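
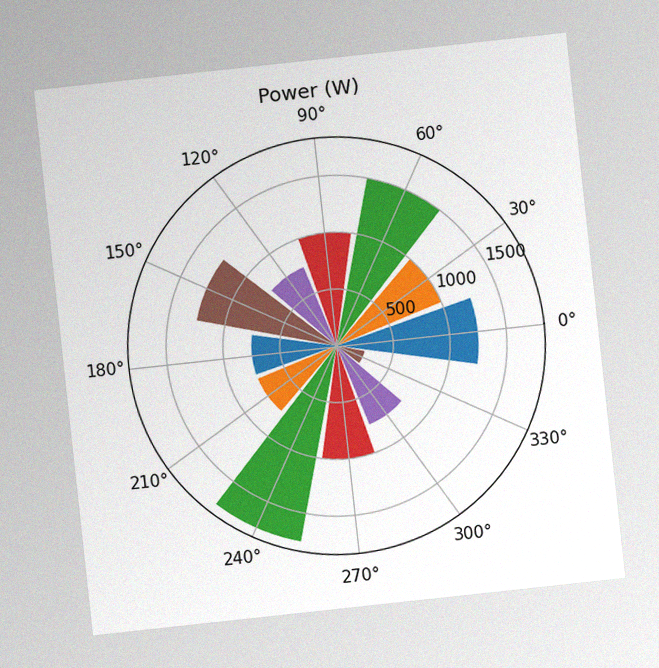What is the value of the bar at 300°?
750W

The chart is tilted about 6° counter-clockwise, with some photo noise. The bar at 300° reaches 750W on the radial axis.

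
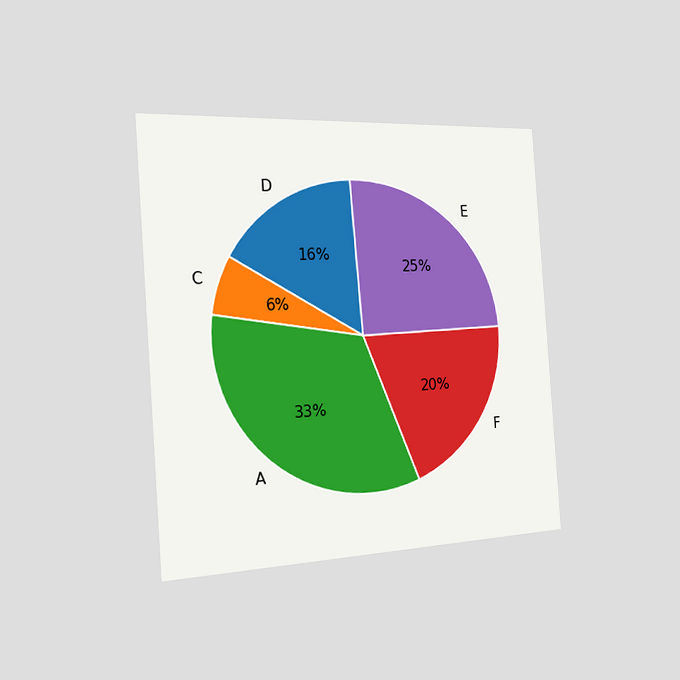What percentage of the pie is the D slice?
16%

The chart is tilted about 4° counter-clockwise and viewed slightly from the left. The D slice takes up 16% of the pie.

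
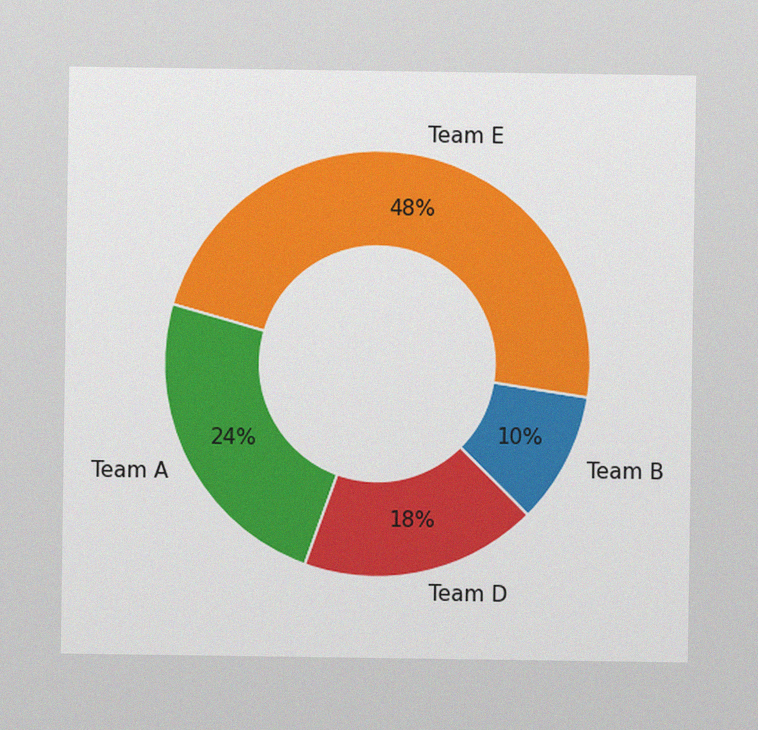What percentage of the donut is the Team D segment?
18%

The image has some photo noise and uneven lighting. The Team D segment takes up 18% of the ring.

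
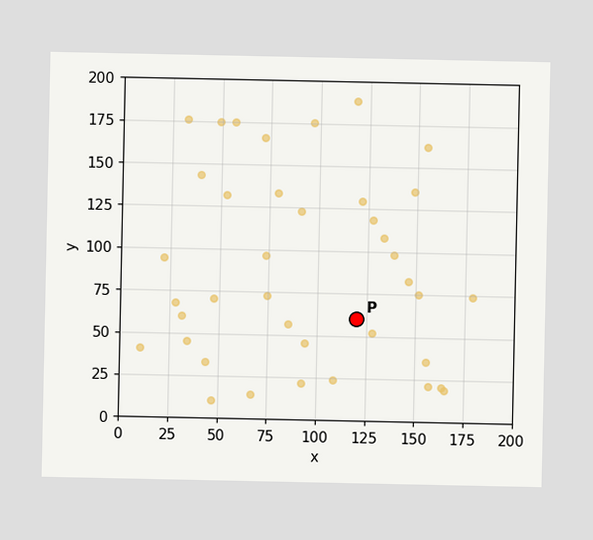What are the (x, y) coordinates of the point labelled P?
Following the gridlines from P to each axis, P sits at (120, 60).

(120, 60)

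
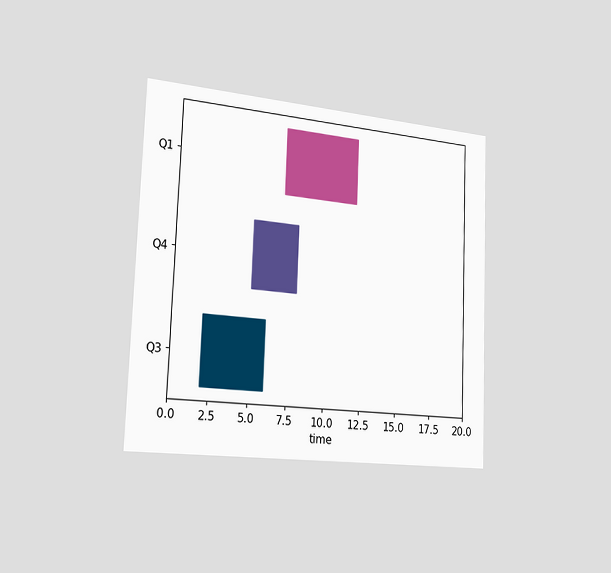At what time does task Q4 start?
5

The chart is tilted about 2° clockwise and viewed slightly from the left. The Q4 bar begins at t=5.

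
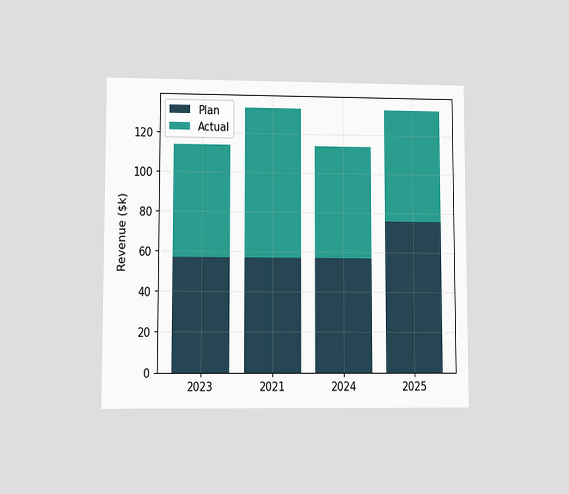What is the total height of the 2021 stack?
The chart is viewed at a slight angle. The 2021 stack's top reaches $133k on the y-axis.

$133k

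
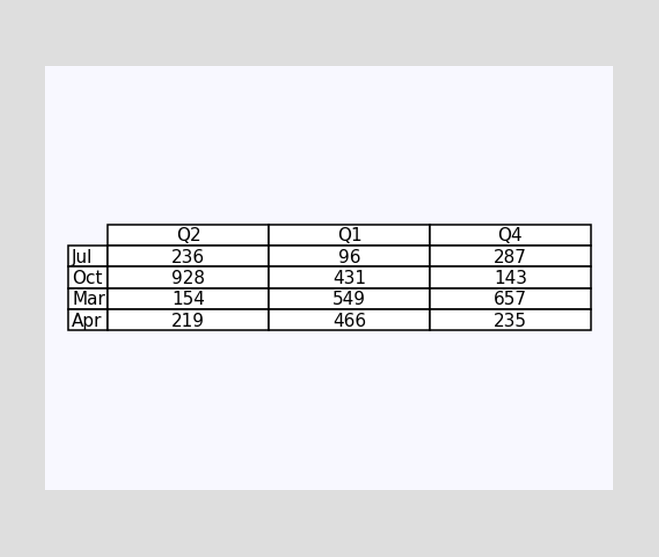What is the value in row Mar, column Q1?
549

The (Mar, Q1) cell reads 549.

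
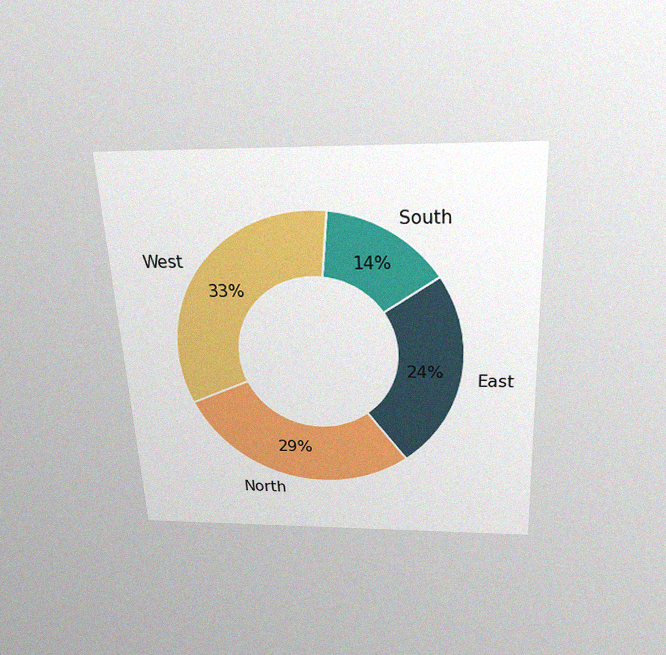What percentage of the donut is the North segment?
The chart is tilted about 3° counter-clockwise and viewed slightly from above, with some photo noise. The North segment takes up 29% of the ring.

29%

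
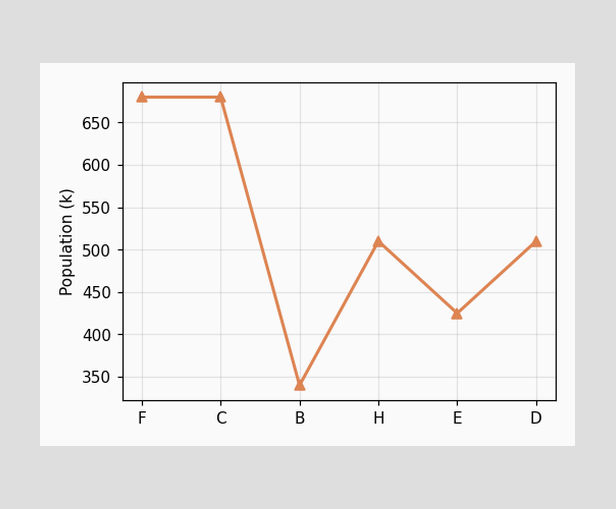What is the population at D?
At D, the line is at 510k.

510k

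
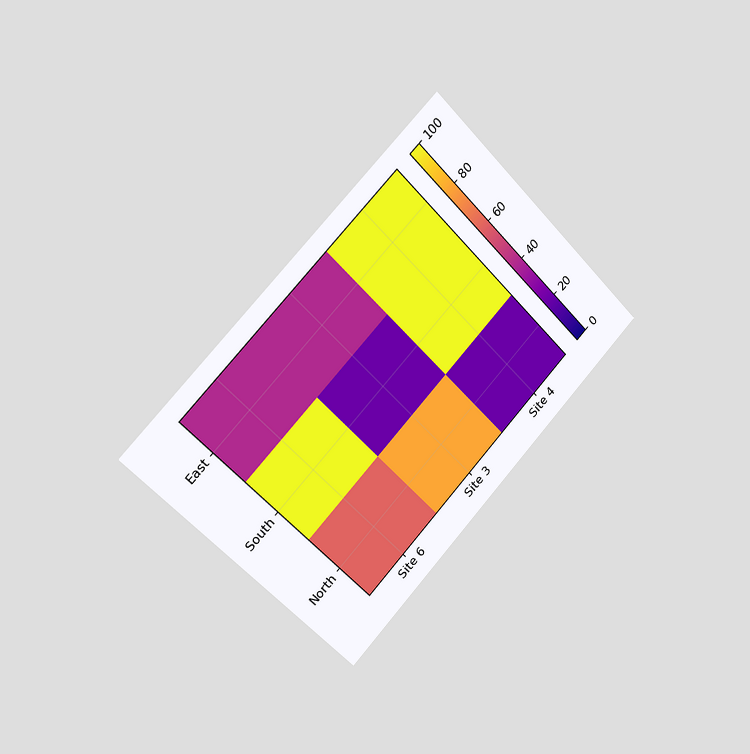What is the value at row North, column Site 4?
20

The chart is tilted about 45° counter-clockwise and viewed slightly from the left. Matching cell (North, Site 4) against the colorbar gives 20.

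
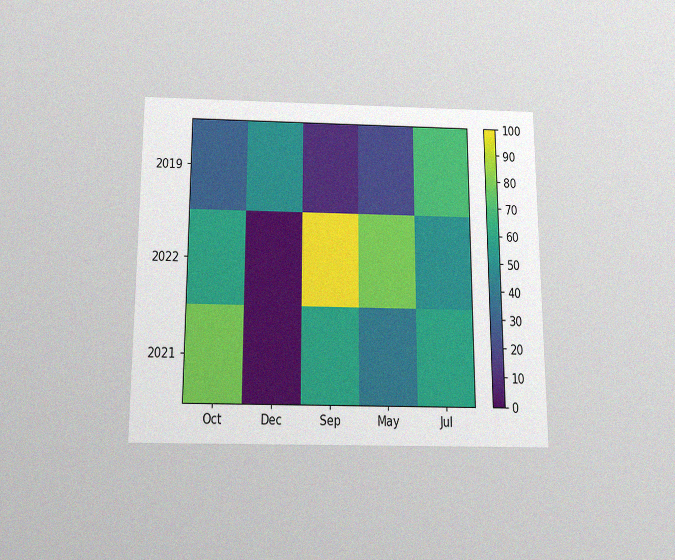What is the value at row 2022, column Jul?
50

The chart is viewed slightly from below, with some photo noise. Matching cell (2022, Jul) against the colorbar gives 50.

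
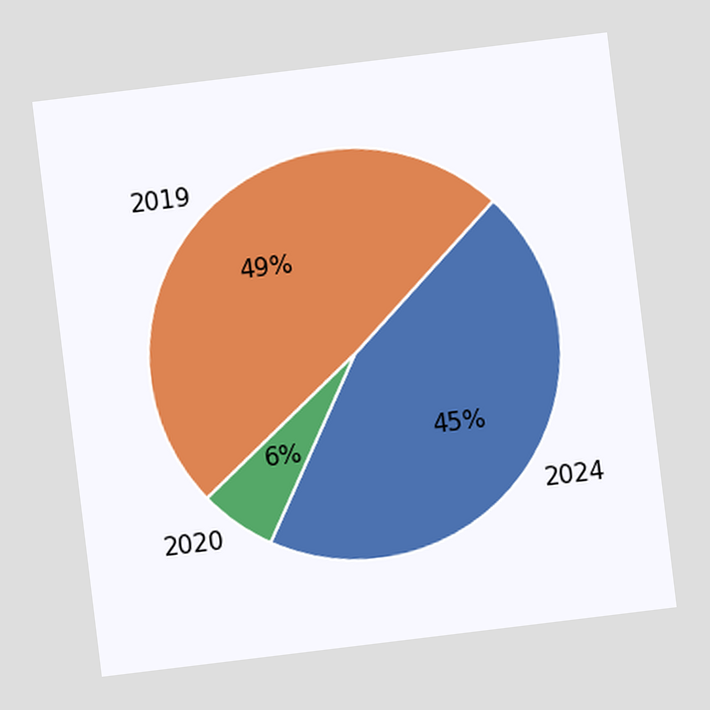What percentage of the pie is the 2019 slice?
49%

The chart is tilted about 7° counter-clockwise. The 2019 slice takes up 49% of the pie.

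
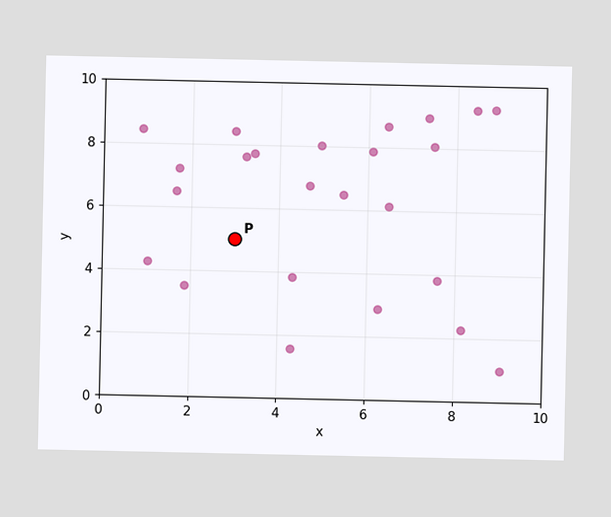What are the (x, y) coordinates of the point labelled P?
(3, 5)

Following the gridlines from P to each axis, P sits at (3, 5).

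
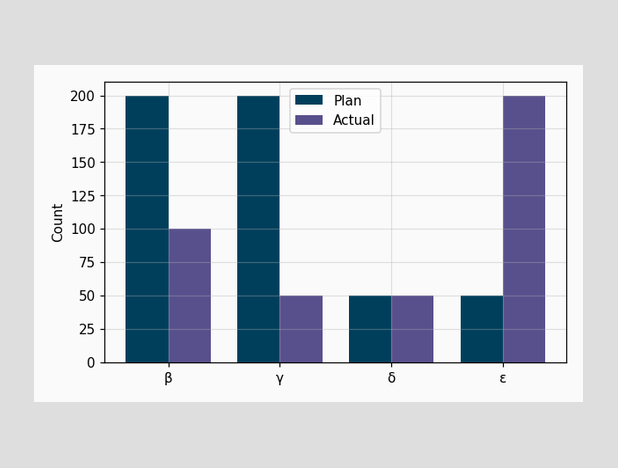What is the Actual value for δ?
50

The Actual bar at δ reaches 50 on the y-axis.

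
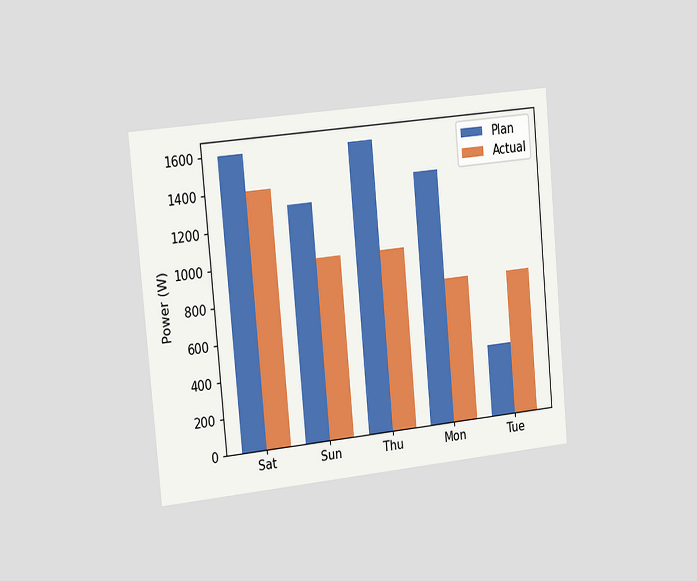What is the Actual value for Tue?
800W

The chart is tilted about 5° counter-clockwise and viewed slightly from the left. The Actual bar at Tue reaches 800W on the y-axis.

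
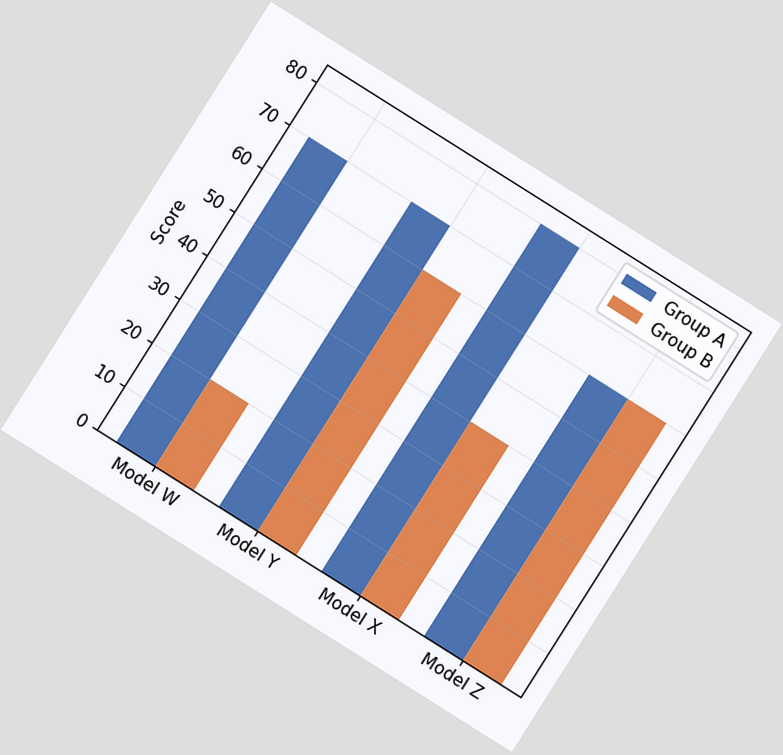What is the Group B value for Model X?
The chart is tilted about 32° clockwise. The Group B bar at Model X reaches 40 on the y-axis.

40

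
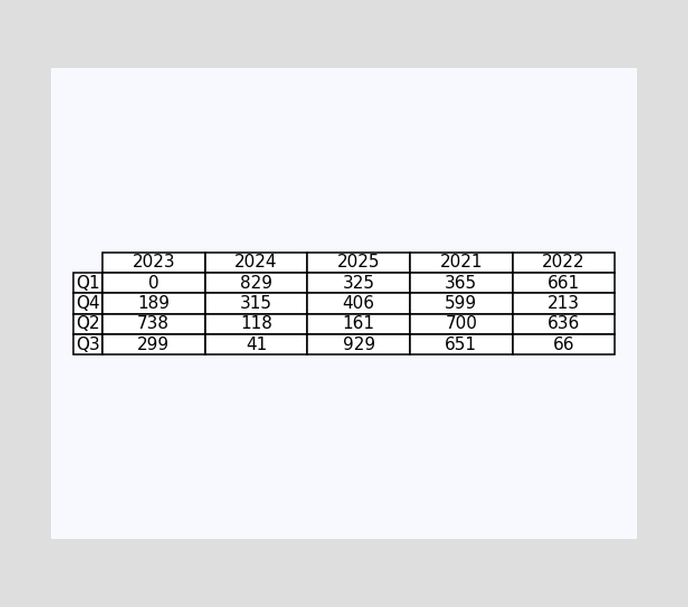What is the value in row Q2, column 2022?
636

The (Q2, 2022) cell reads 636.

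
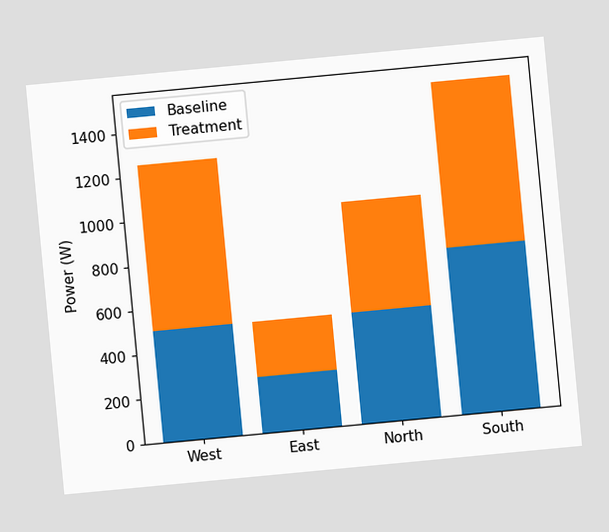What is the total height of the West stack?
The chart is tilted about 5° counter-clockwise. The West stack's top reaches 1250W on the y-axis.

1250W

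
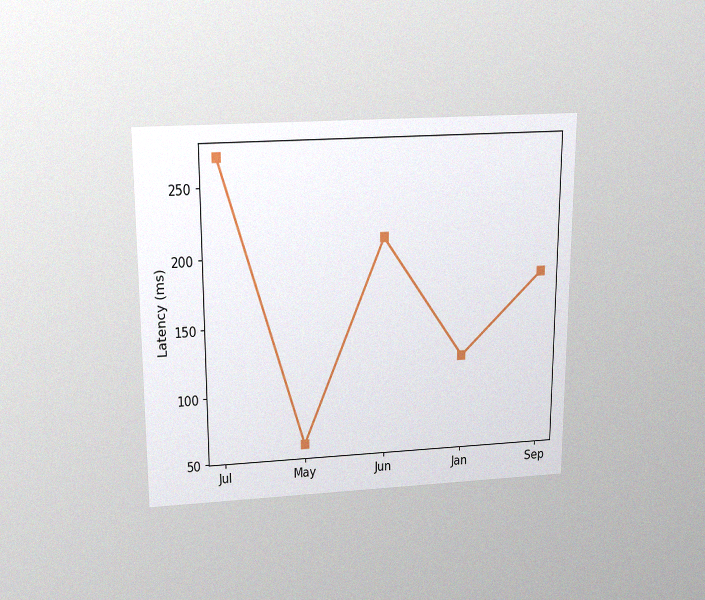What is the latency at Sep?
The chart is viewed slightly from above, with some photo noise. At Sep, the line is at 180ms.

180ms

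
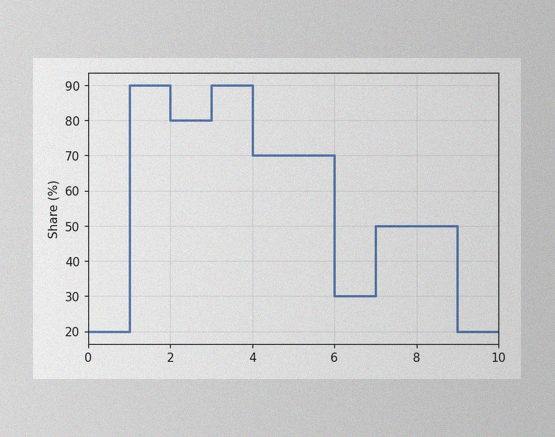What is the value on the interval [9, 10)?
20%

The image has some photo noise and uneven lighting. On [9, 10) the step sits at 20%.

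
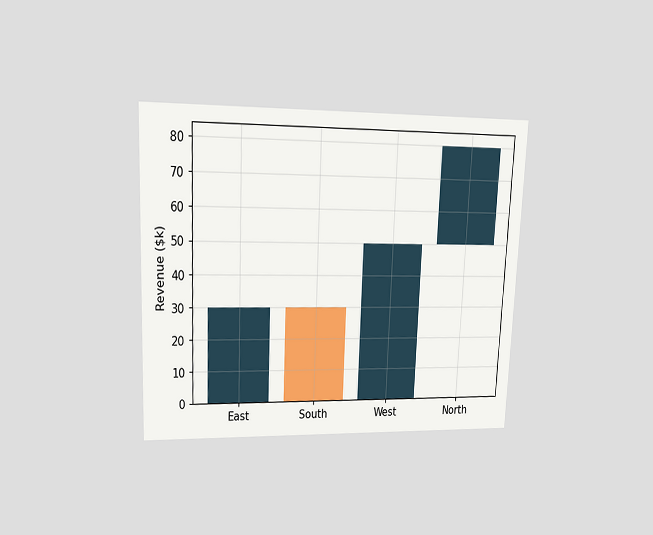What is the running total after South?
The chart is tilted about 2° clockwise and viewed at a slight angle. After South the running total reaches $0k.

$0k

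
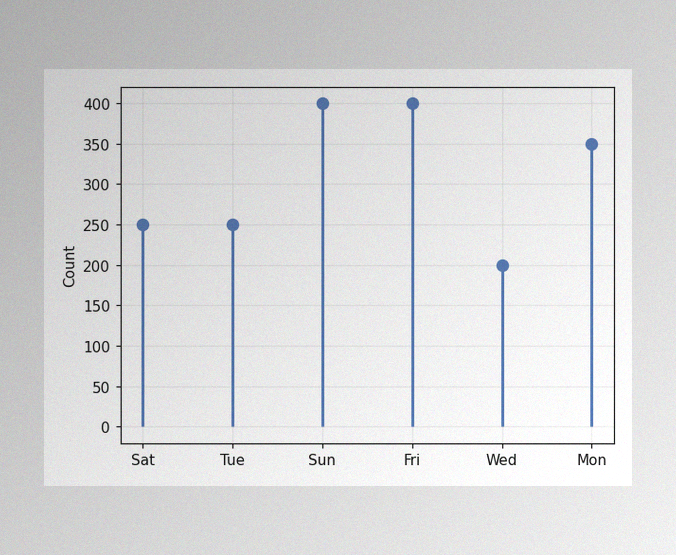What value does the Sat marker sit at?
250

The image has some photo noise and uneven lighting. The Sat marker sits at 250.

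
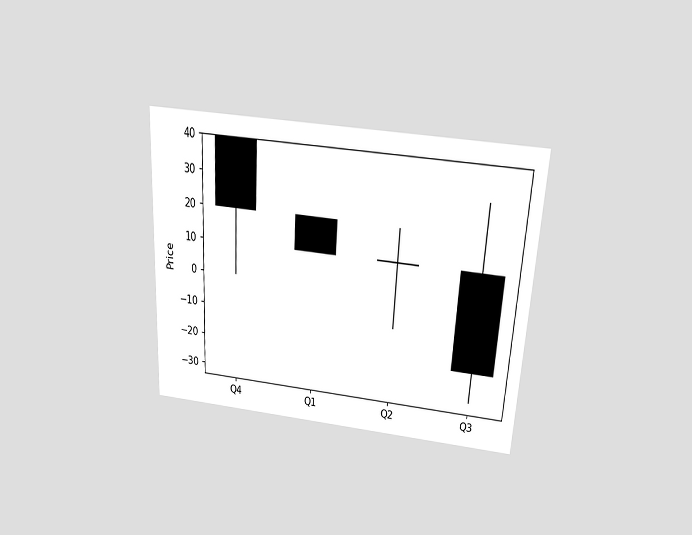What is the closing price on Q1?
The chart is tilted about 3° clockwise and viewed slightly from above. The Q1 candle closes at 10.

10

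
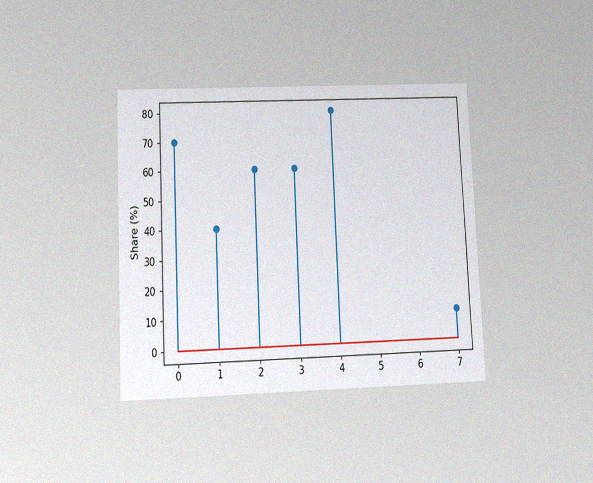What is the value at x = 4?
The chart is tilted about 3° counter-clockwise and viewed slightly from below, with some photo noise. The stem at x=4 reaches 80%.

80%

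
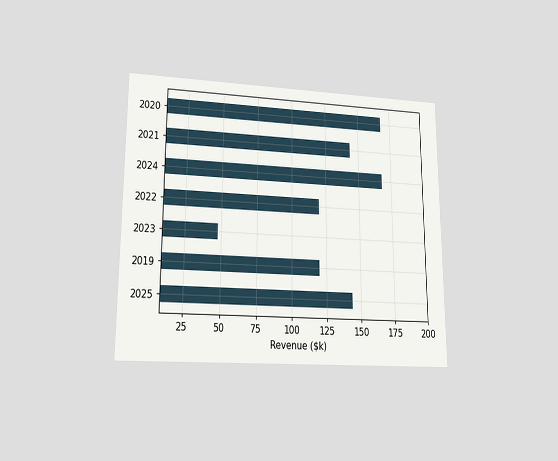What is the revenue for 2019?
$120k

The chart is viewed at a slight angle. Reading along the chart's x-axis, the 2019 bar reaches $120k.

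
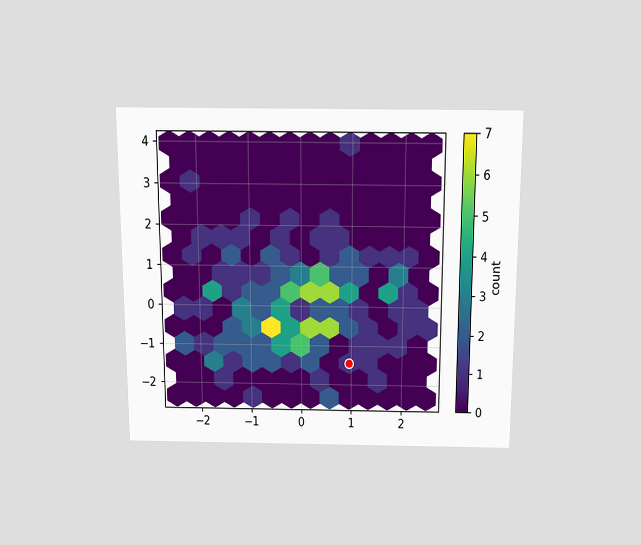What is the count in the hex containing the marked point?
The chart is viewed slightly from above. The marked hex reads 1 on the colorbar.

1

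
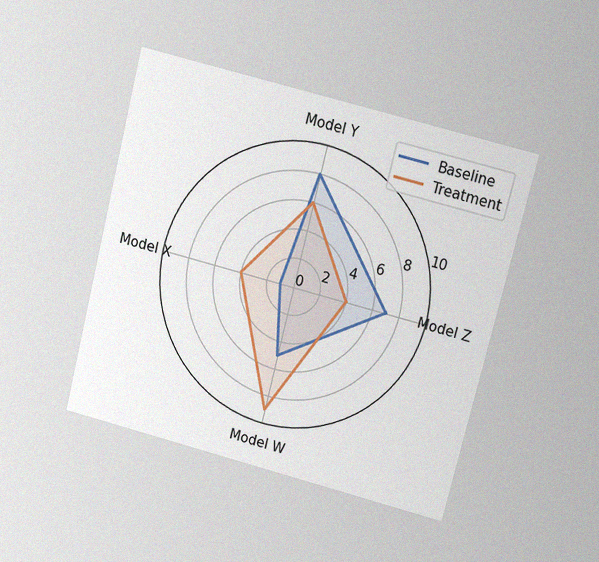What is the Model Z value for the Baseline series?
7

The chart is tilted about 14° clockwise and viewed at a slight angle, with some photo noise. On the Model Z axis, Baseline reaches 7.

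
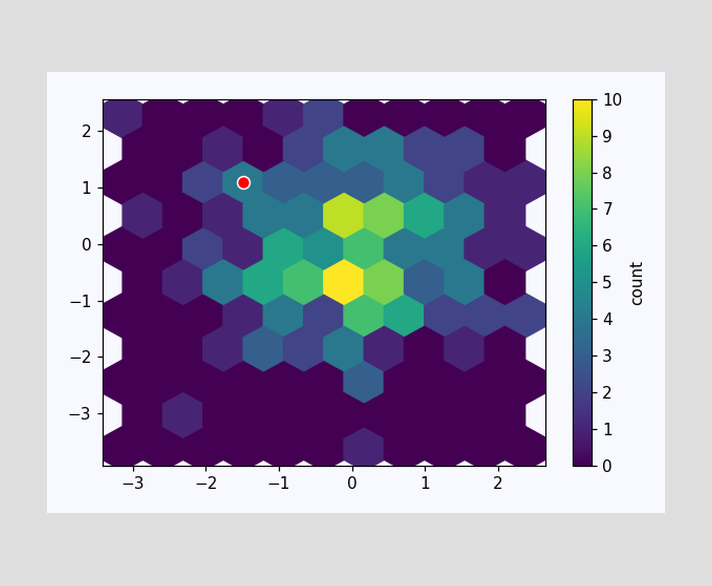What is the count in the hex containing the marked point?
4

The marked hex reads 4 on the colorbar.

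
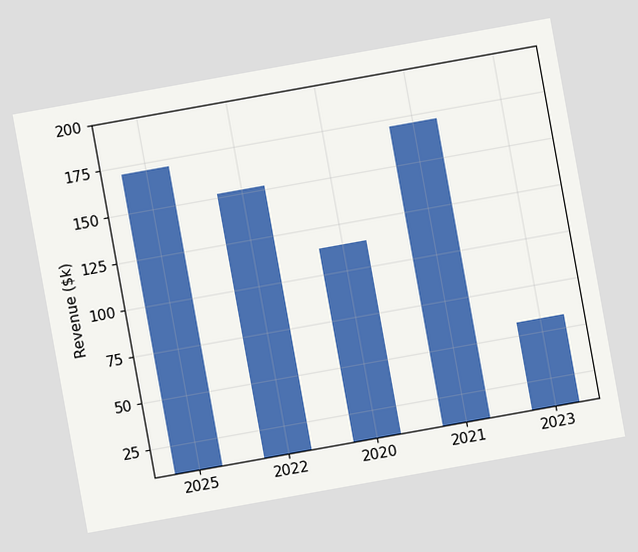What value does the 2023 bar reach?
$57k

The chart is tilted about 10° counter-clockwise. Reading along the chart's y-axis, the 2023 bar reaches $57k.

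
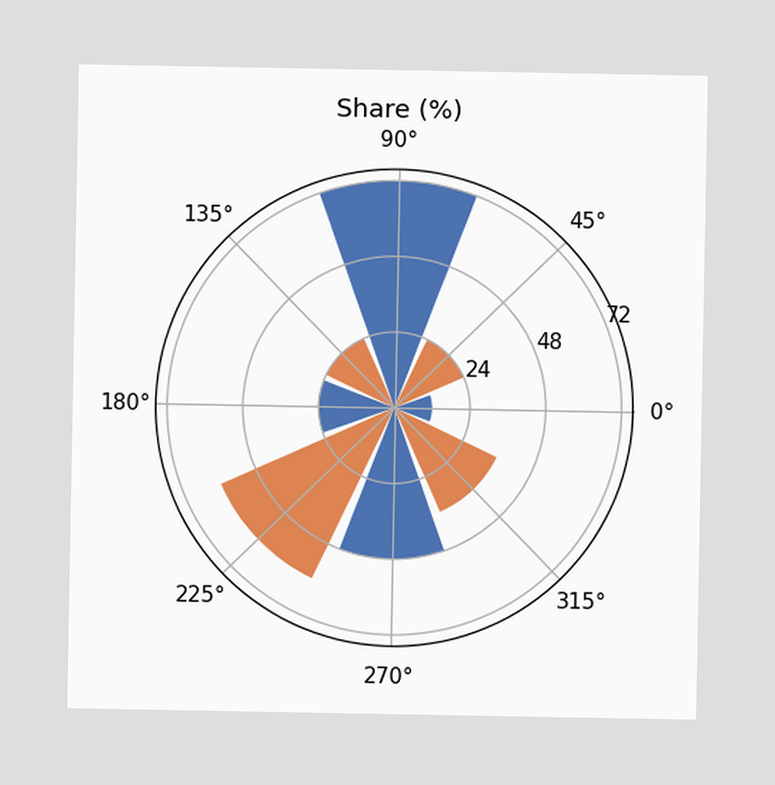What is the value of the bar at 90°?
72%

The bar at 90° reaches 72% on the radial axis.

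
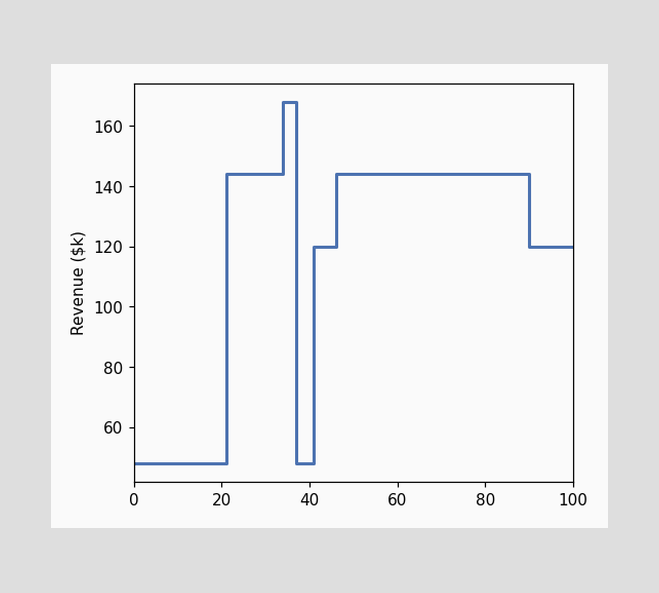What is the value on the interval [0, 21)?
On [0, 21) the step sits at $48k.

$48k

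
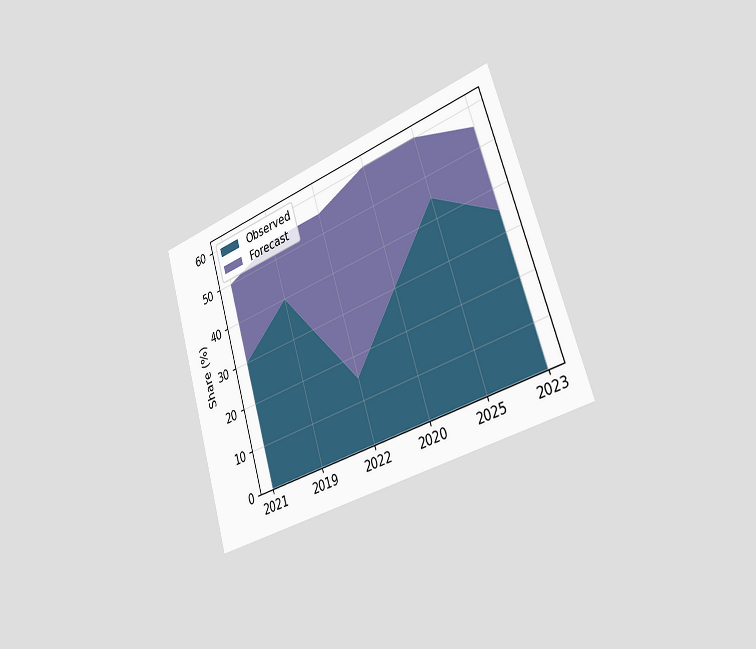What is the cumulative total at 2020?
60%

The chart is tilted about 17° counter-clockwise and viewed slightly from the right. The stacked total at 2020 reaches 60%.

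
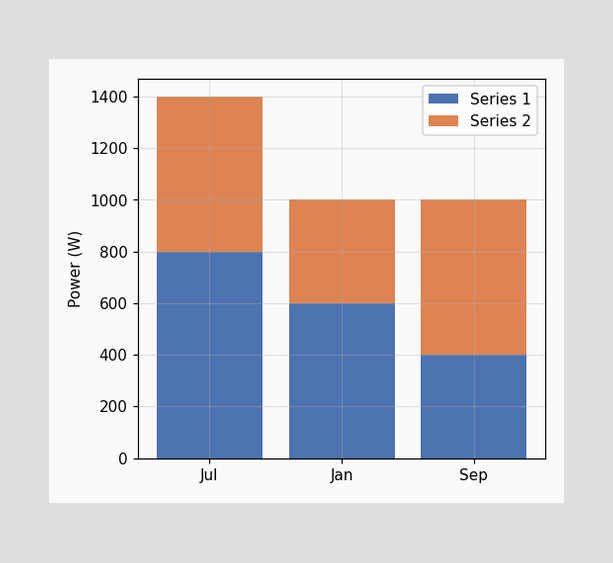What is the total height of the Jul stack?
1400W

The Jul stack's top reaches 1400W on the y-axis.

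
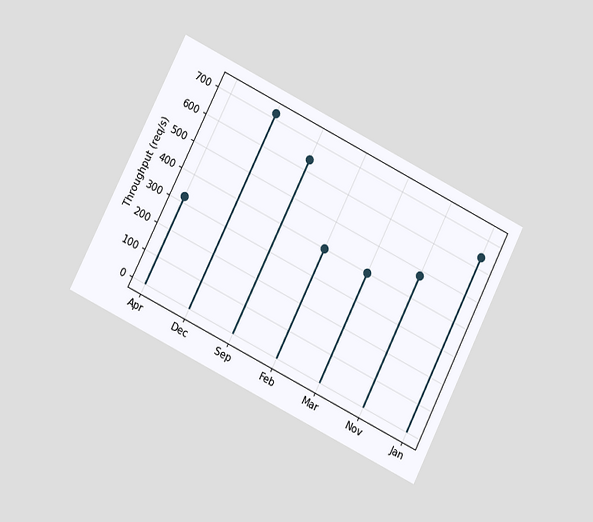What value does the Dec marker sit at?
The chart is tilted about 27° clockwise and viewed at a slight angle. The Dec marker sits at 720req/s.

720req/s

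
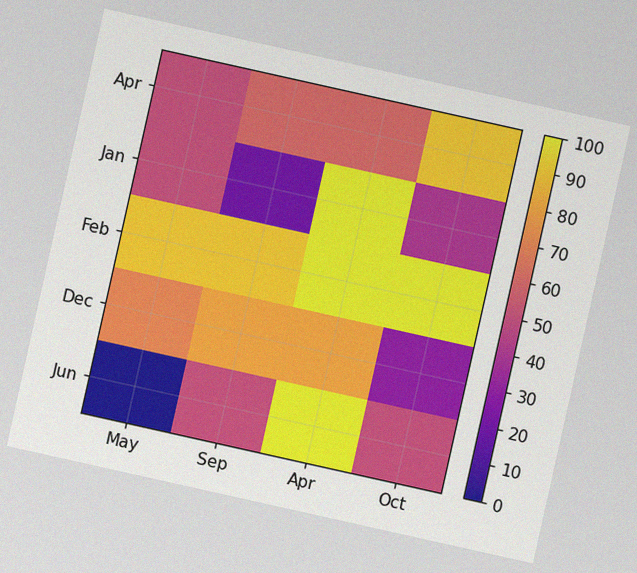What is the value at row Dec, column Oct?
The chart is tilted about 13° clockwise, with some photo noise. Matching cell (Dec, Oct) against the colorbar gives 30.

30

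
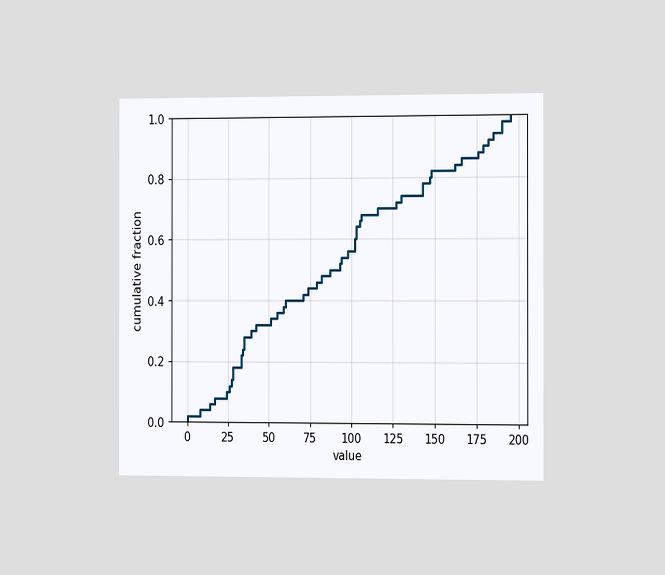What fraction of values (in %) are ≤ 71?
42%

The chart is viewed slightly from the right. At x=71 the ECDF step is at 42%.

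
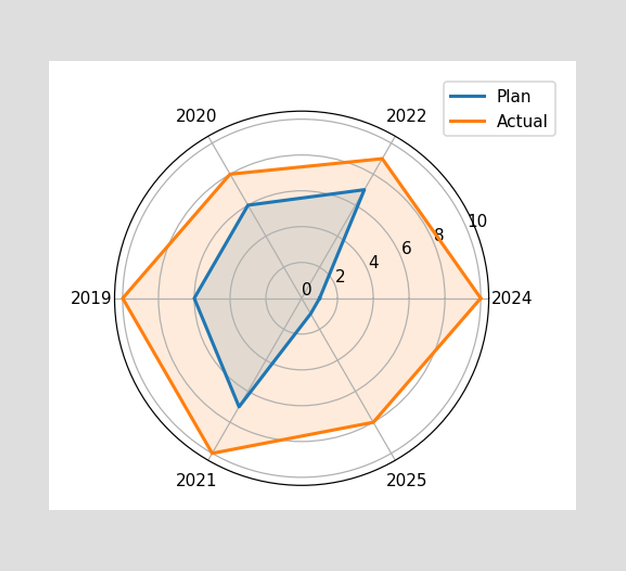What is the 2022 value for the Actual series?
On the 2022 axis, Actual reaches 9.

9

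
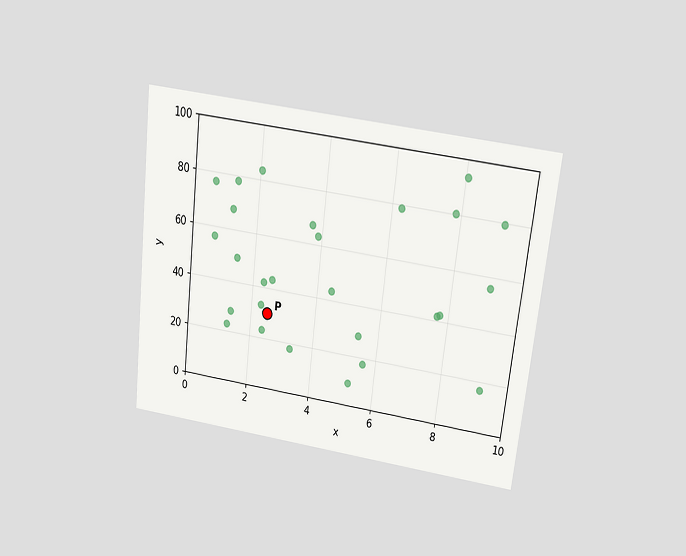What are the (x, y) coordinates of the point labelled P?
The chart is tilted about 7° clockwise and viewed slightly from above. Following the gridlines from P to each axis, P sits at (2.5, 30).

(2.5, 30)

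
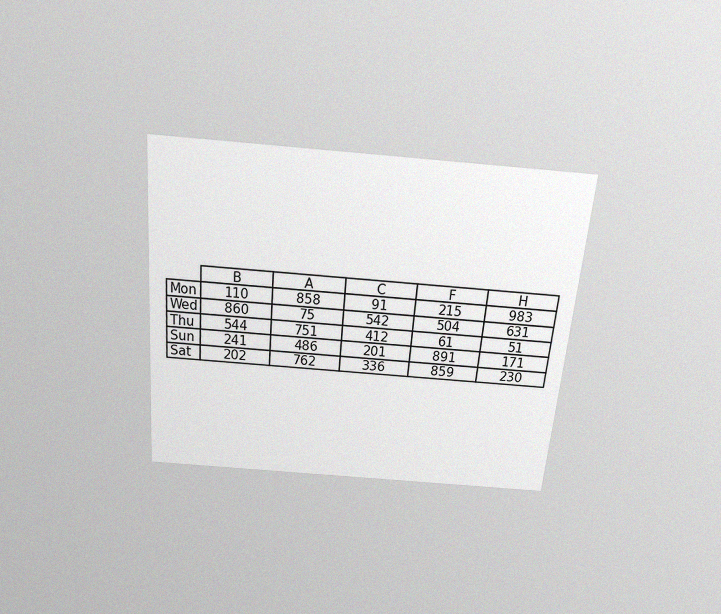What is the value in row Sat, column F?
859

The chart is tilted about 5° clockwise and viewed slightly from above, with some photo noise. The (Sat, F) cell reads 859.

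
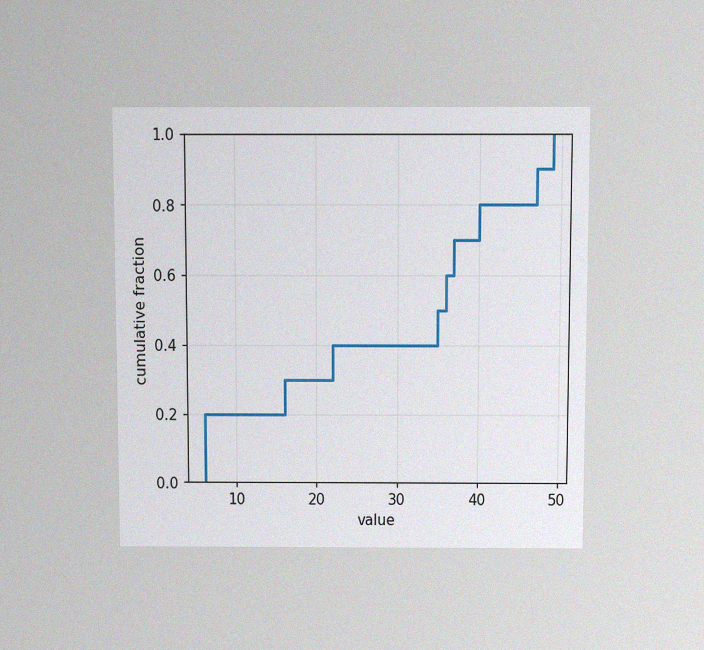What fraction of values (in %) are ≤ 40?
The chart is viewed slightly from above, with some photo noise. At x=40 the ECDF step is at 80%.

80%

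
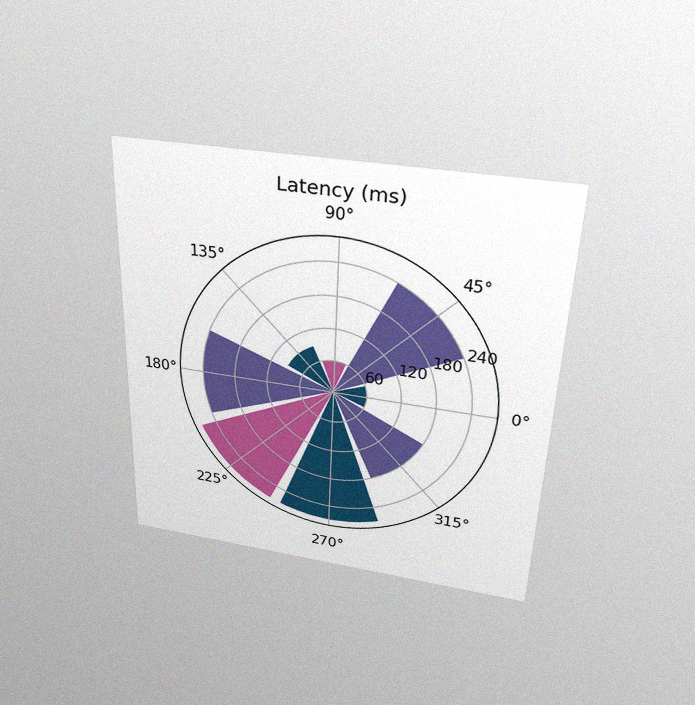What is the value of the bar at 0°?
The chart is viewed slightly from above, with some photo noise. The bar at 0° reaches 60ms on the radial axis.

60ms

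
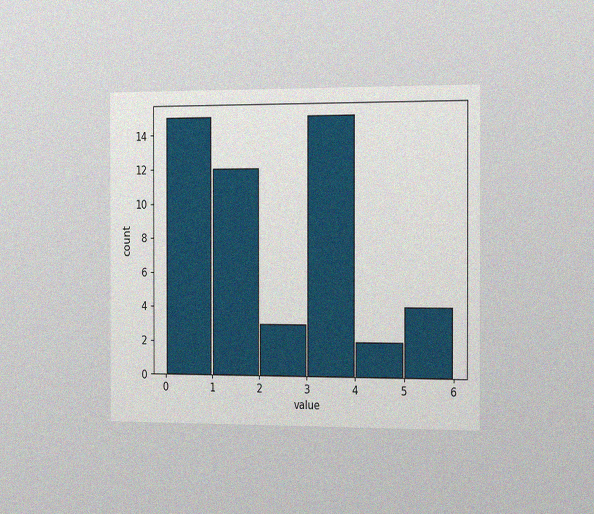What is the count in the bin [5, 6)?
The chart is viewed slightly from the right, with some photo noise. The [5, 6) bin has height 4.

4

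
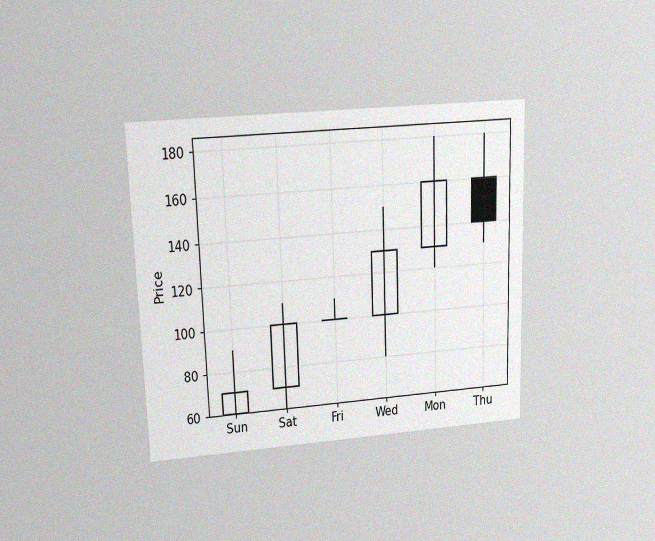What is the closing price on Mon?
The chart is tilted about 2° counter-clockwise and viewed slightly from above, with some photo noise. The Mon candle closes at 160.

160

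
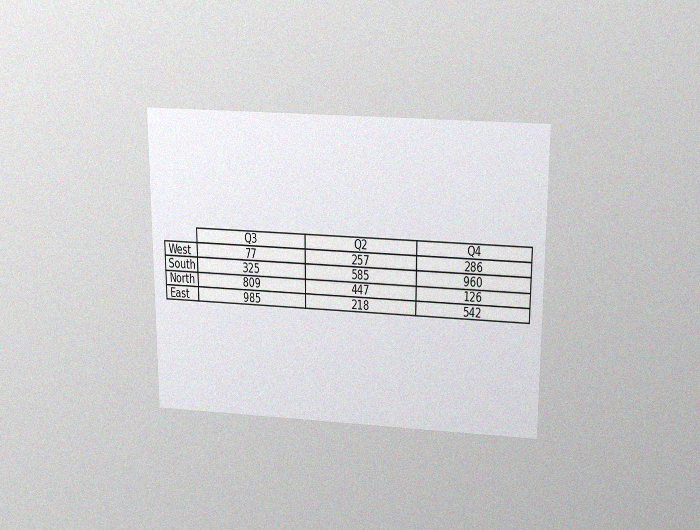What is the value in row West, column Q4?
The chart is viewed slightly from above, with some photo noise. The (West, Q4) cell reads 286.

286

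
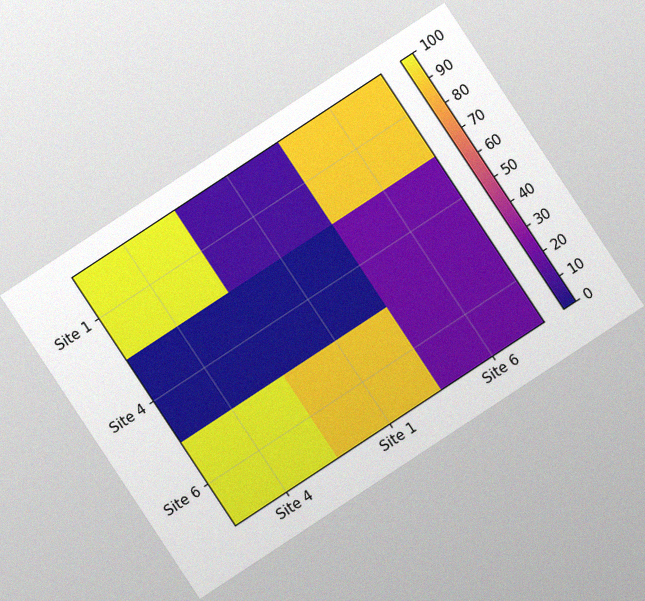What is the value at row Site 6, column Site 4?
100

The chart is tilted about 33° counter-clockwise, with some photo noise. Matching cell (Site 6, Site 4) against the colorbar gives 100.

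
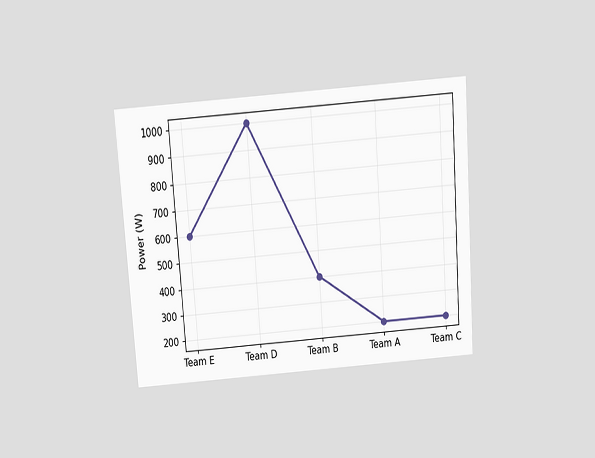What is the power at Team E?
600W

The chart is tilted about 4° counter-clockwise and viewed slightly from above. At Team E, the line is at 600W.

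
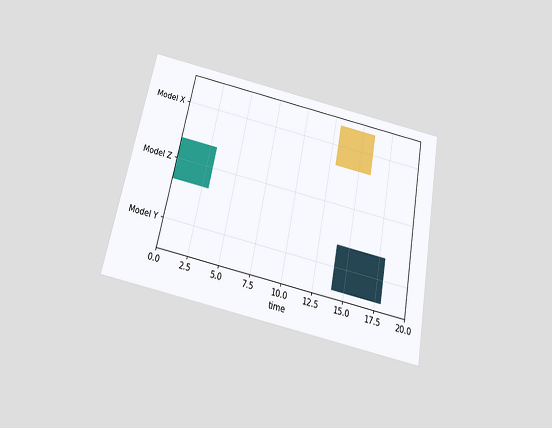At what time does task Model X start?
13

The chart is tilted about 11° clockwise and viewed slightly from below. The Model X bar begins at t=13.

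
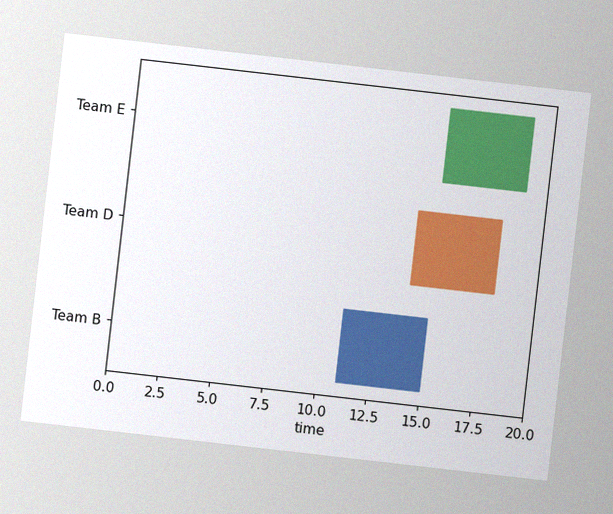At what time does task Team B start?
11

The chart is tilted about 7° clockwise, with some photo noise. The Team B bar begins at t=11.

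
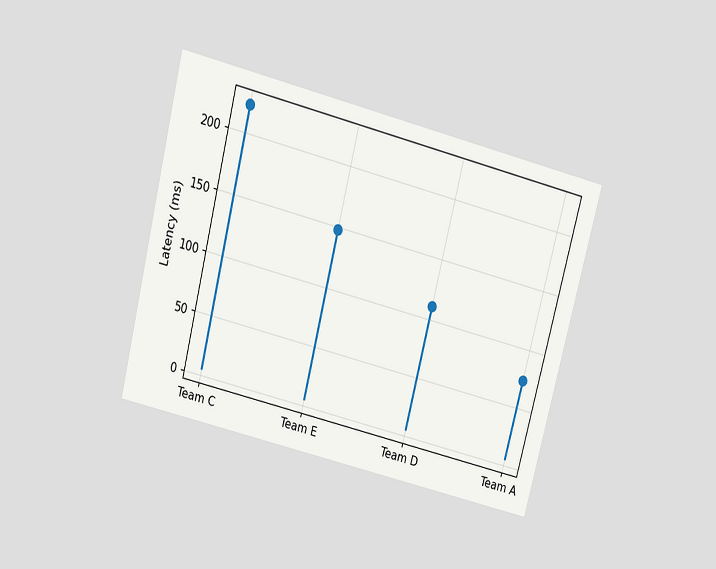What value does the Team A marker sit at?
The chart is tilted about 14° clockwise and viewed slightly from above. The Team A marker sits at 74ms.

74ms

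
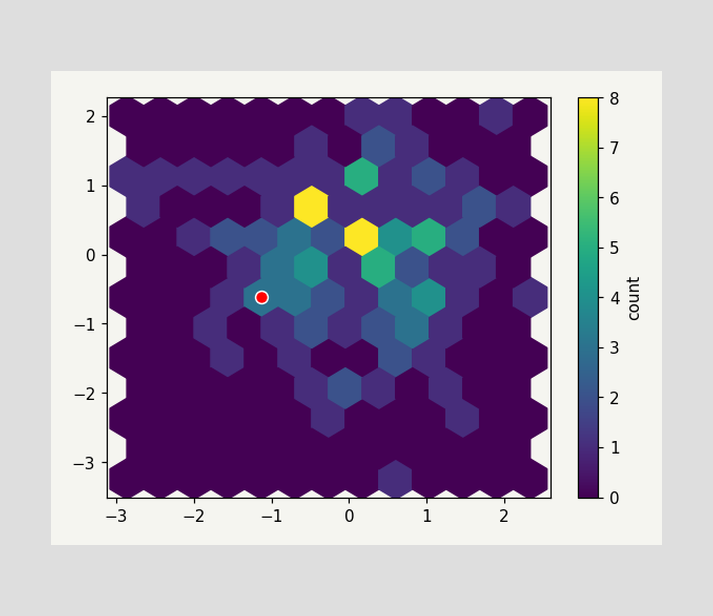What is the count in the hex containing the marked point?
3

The marked hex reads 3 on the colorbar.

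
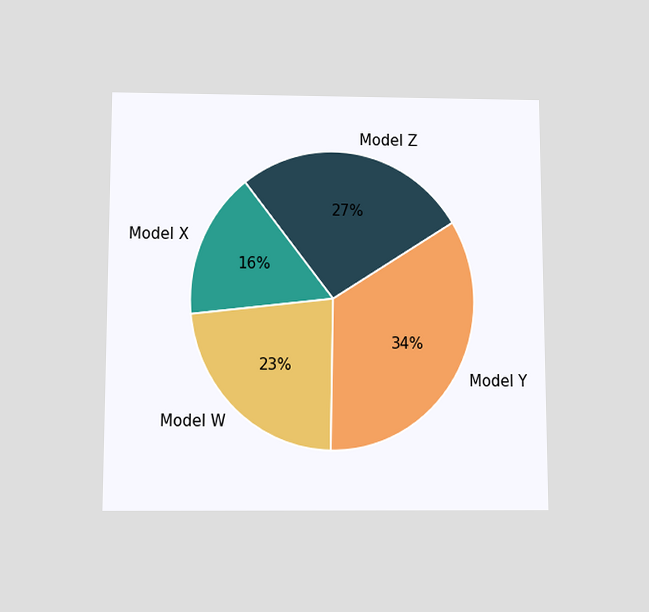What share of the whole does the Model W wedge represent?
23%

The chart is viewed slightly from below. The Model W slice takes up 23% of the pie.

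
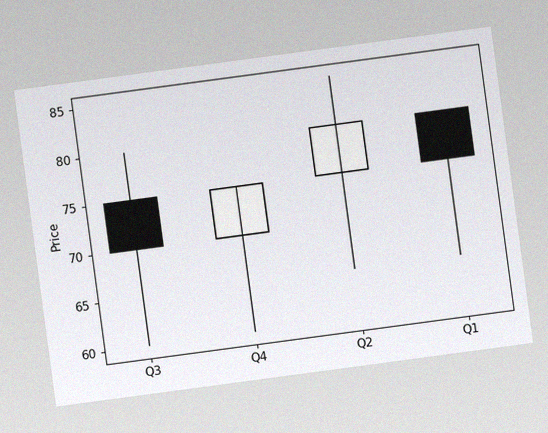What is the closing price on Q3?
The chart is tilted about 8° counter-clockwise, with some photo noise. The Q3 candle closes at 70.

70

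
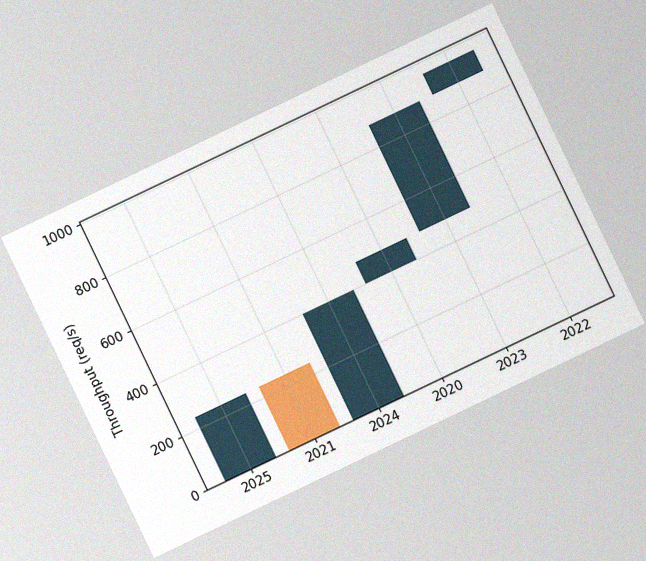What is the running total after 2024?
The chart is tilted about 26° counter-clockwise, with some photo noise. After 2024 the running total reaches 400req/s.

400req/s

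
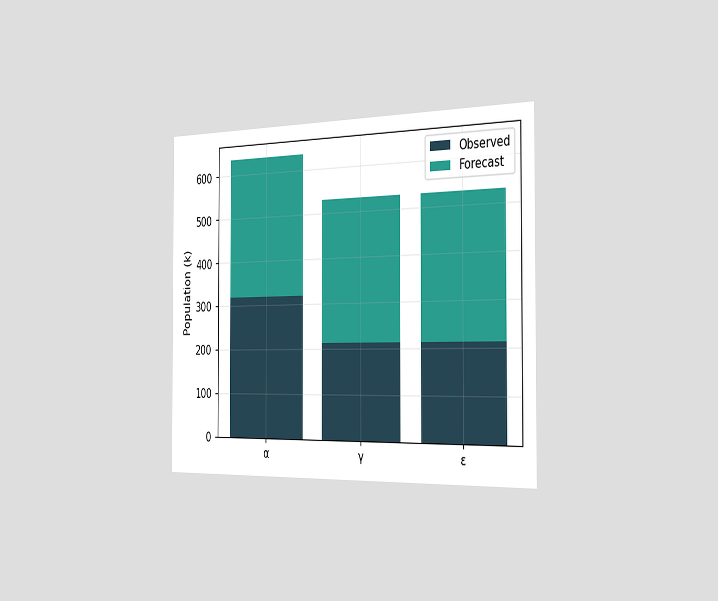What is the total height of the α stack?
636k

The chart is viewed slightly from the right. The α stack's top reaches 636k on the y-axis.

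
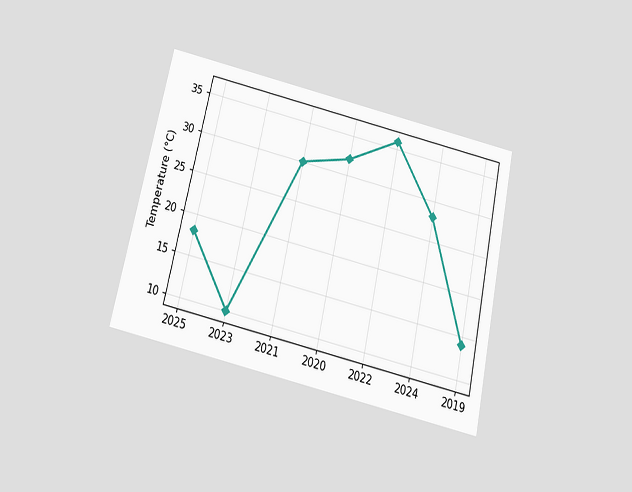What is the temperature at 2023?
The chart is tilted about 12° clockwise and viewed slightly from below. At 2023, the line is at 10°C.

10°C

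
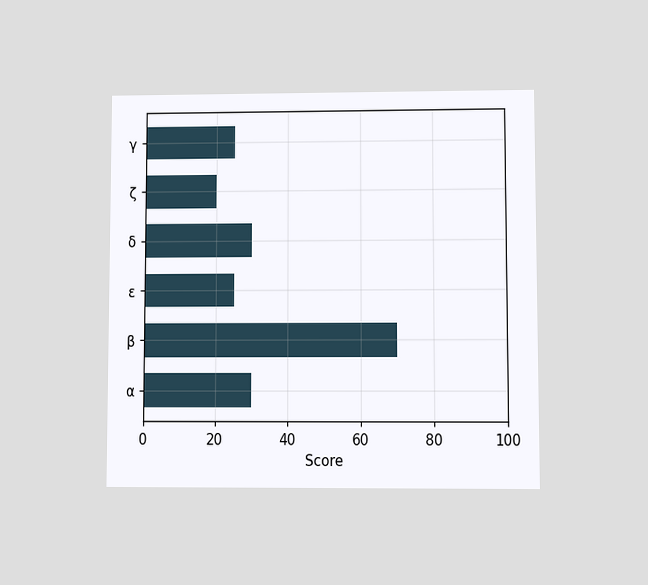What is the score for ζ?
20

The chart is viewed at a slight angle. Reading along the chart's x-axis, the ζ bar reaches 20.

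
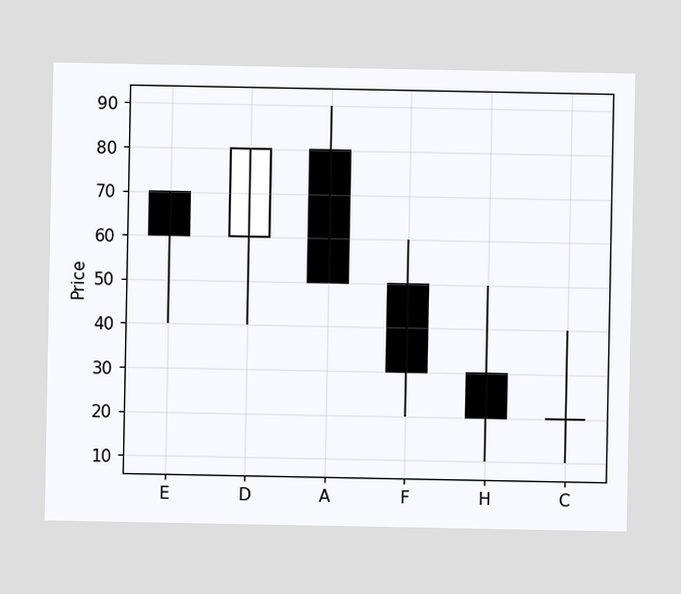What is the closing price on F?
30

The F candle closes at 30.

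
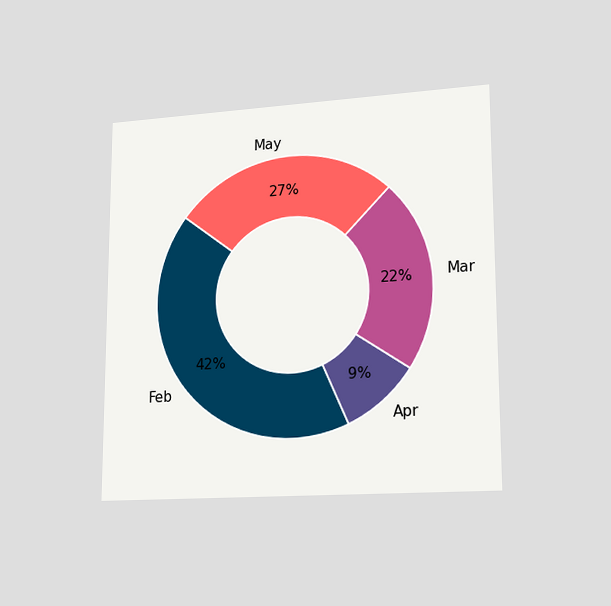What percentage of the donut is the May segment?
The chart is viewed slightly from the right. The May segment takes up 27% of the ring.

27%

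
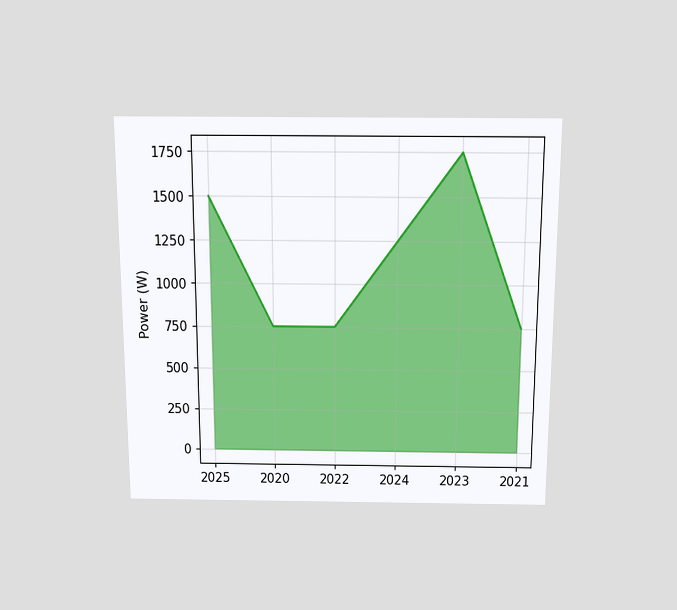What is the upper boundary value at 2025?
The chart is viewed slightly from above. At 2025 the upper boundary is at 1500W.

1500W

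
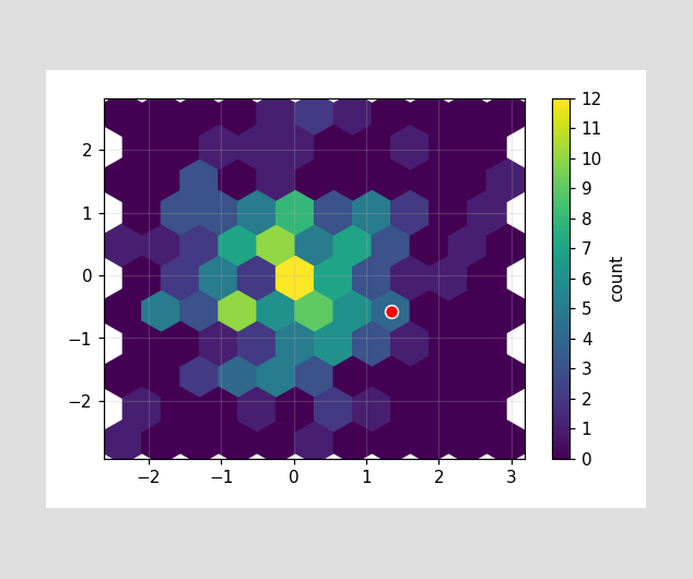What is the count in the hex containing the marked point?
4

The marked hex reads 4 on the colorbar.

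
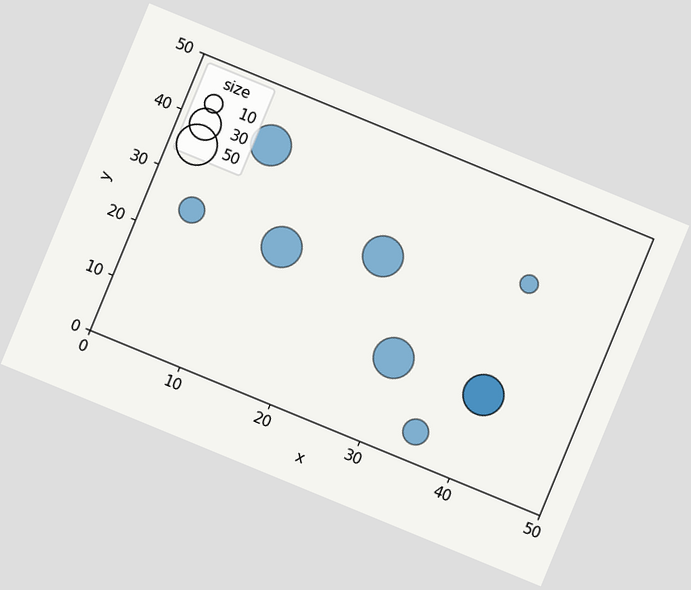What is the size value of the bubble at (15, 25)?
50

The chart is tilted about 22° clockwise. Matching the bubble at (15, 25) against the size legend gives 50.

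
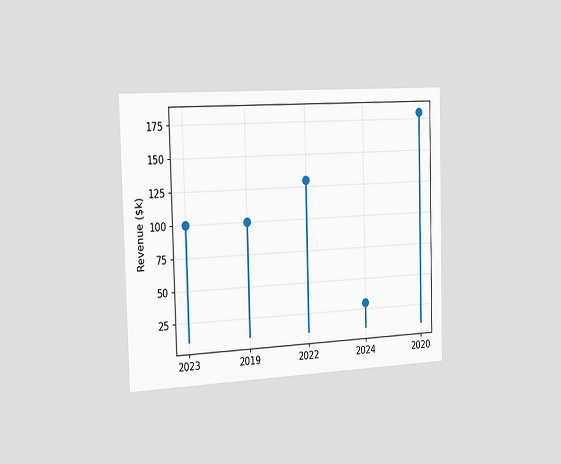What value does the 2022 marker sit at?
$130k

The chart is viewed slightly from the left. The 2022 marker sits at $130k.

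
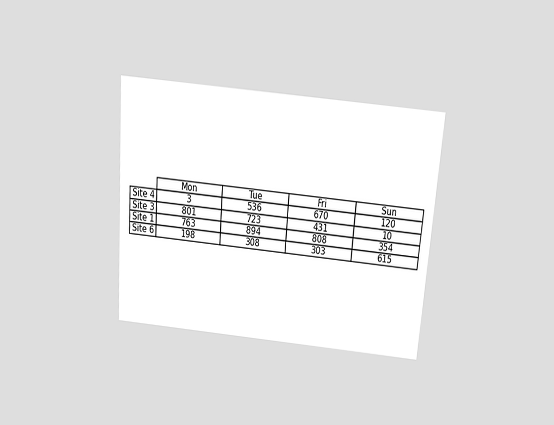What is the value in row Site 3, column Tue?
723

The chart is tilted about 5° clockwise and viewed slightly from above. The (Site 3, Tue) cell reads 723.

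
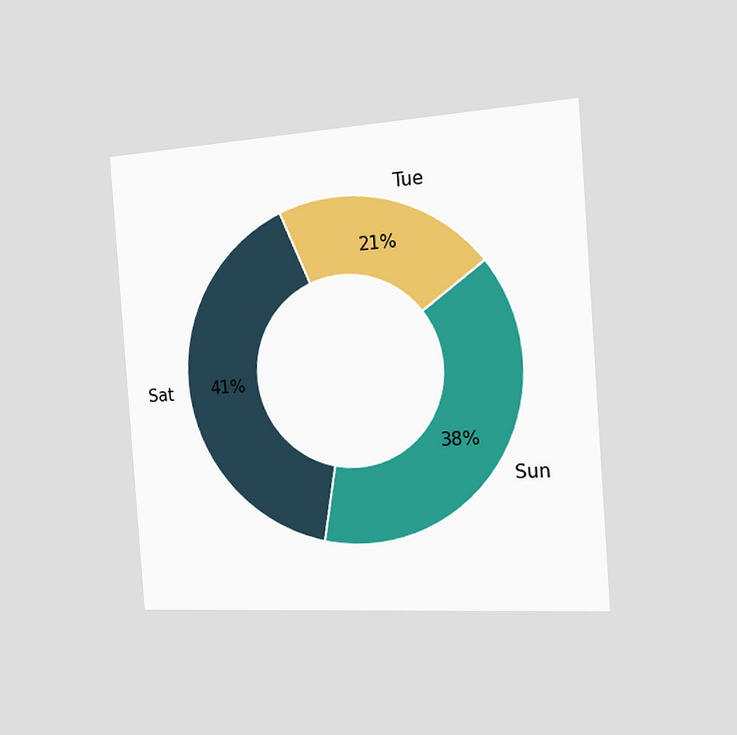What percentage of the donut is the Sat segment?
The chart is tilted about 4° counter-clockwise and viewed slightly from the right. The Sat segment takes up 41% of the ring.

41%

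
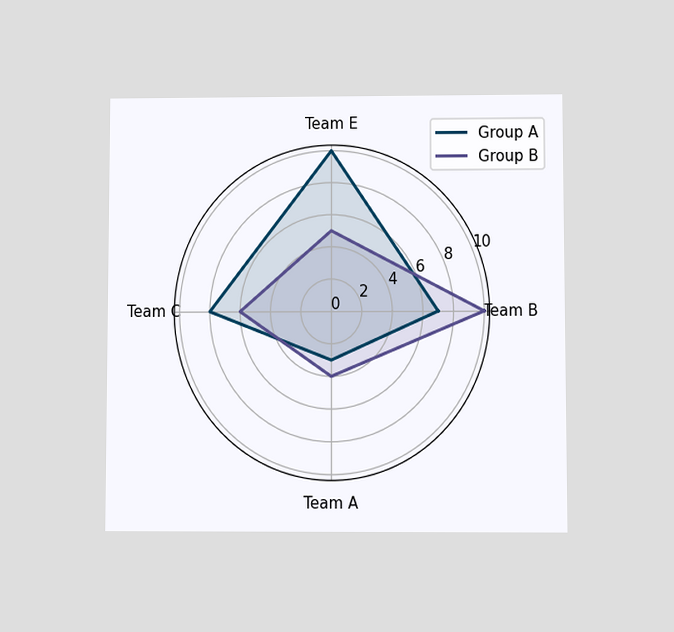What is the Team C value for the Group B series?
The chart is viewed at a slight angle. On the Team C axis, Group B reaches 6.

6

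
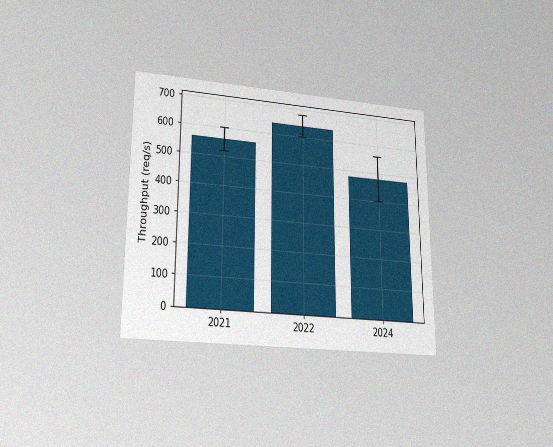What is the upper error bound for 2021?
600req/s

The chart is viewed at a slight angle, with some photo noise. The 2021 bar's upper whisker reaches 600req/s.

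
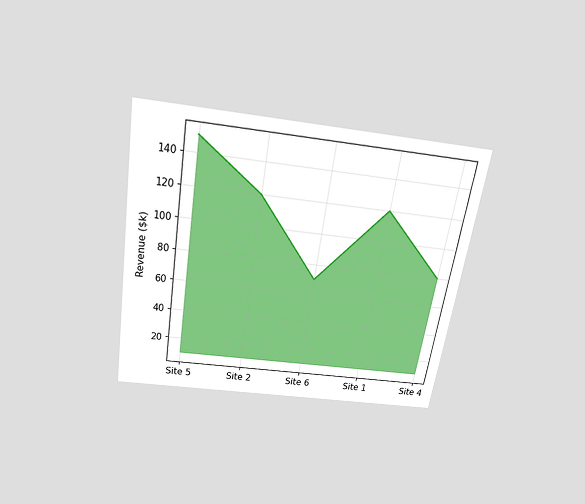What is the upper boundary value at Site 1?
The chart is tilted about 9° clockwise and viewed slightly from above. At Site 1 the upper boundary is at $120k.

$120k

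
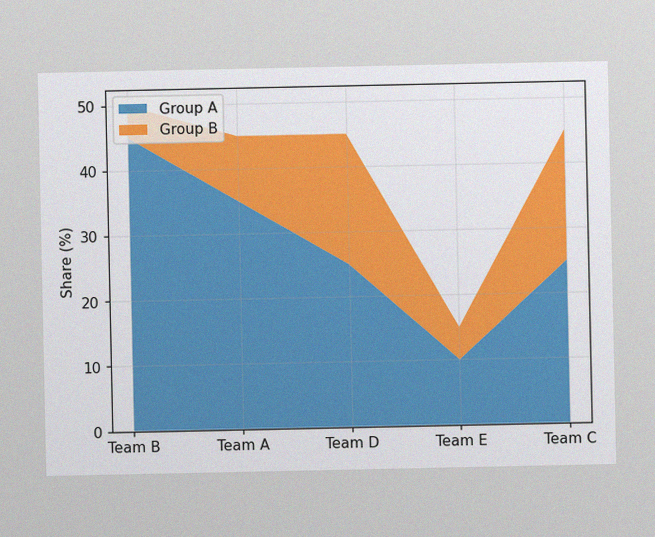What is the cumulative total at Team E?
The image has some photo noise and uneven lighting. The stacked total at Team E reaches 15%.

15%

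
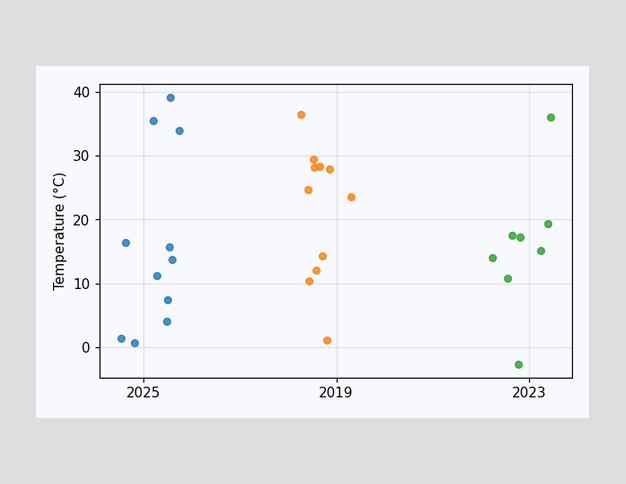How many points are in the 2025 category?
11

Counting the markers in the 2025 column gives 11.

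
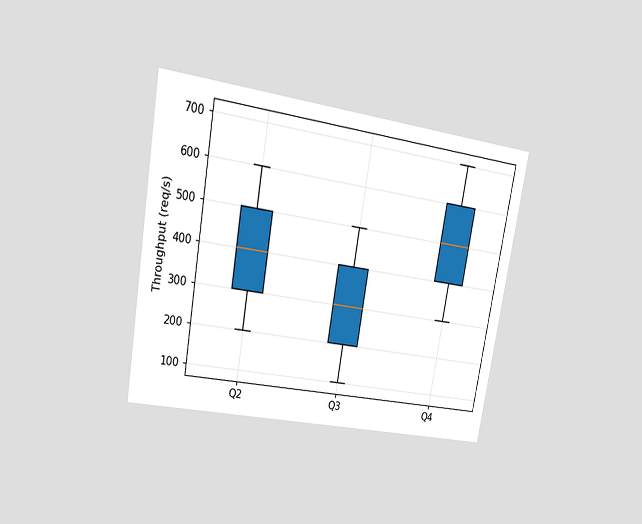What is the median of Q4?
500req/s

The chart is tilted about 10° clockwise and viewed at a slight angle. The median line in the Q4 box sits at 500req/s.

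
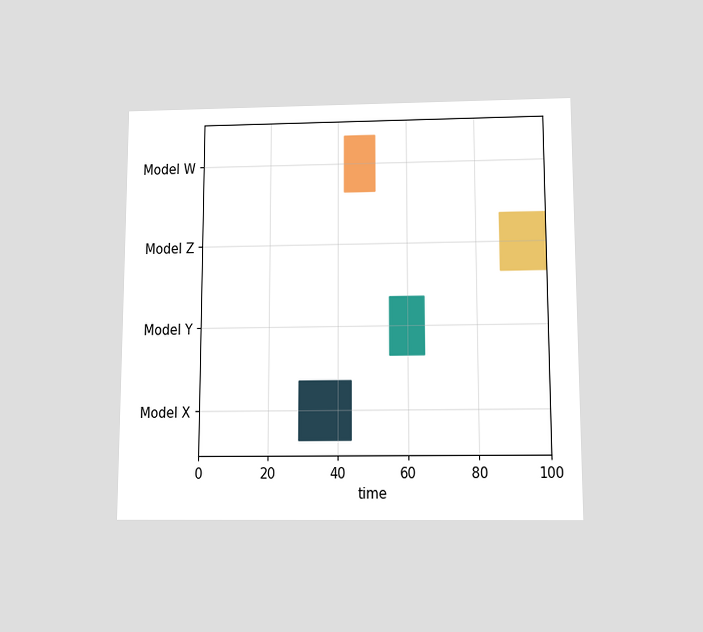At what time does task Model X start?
The chart is viewed slightly from below. The Model X bar begins at t=29.

29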